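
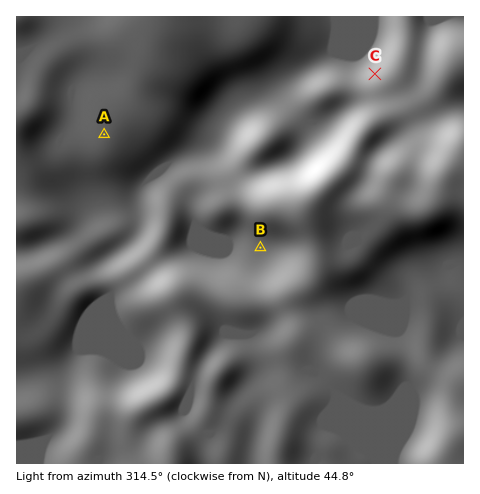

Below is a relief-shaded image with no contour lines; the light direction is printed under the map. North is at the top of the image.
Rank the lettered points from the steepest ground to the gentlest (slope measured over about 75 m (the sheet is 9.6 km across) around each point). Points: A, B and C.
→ C B A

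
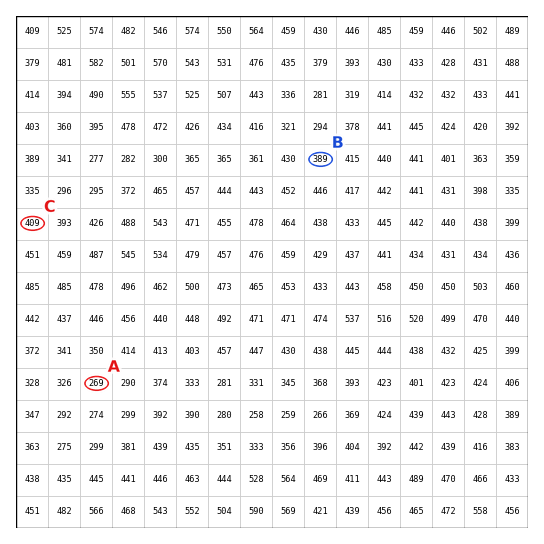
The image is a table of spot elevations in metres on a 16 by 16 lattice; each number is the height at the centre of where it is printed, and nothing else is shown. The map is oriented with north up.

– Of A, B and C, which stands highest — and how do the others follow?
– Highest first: C B A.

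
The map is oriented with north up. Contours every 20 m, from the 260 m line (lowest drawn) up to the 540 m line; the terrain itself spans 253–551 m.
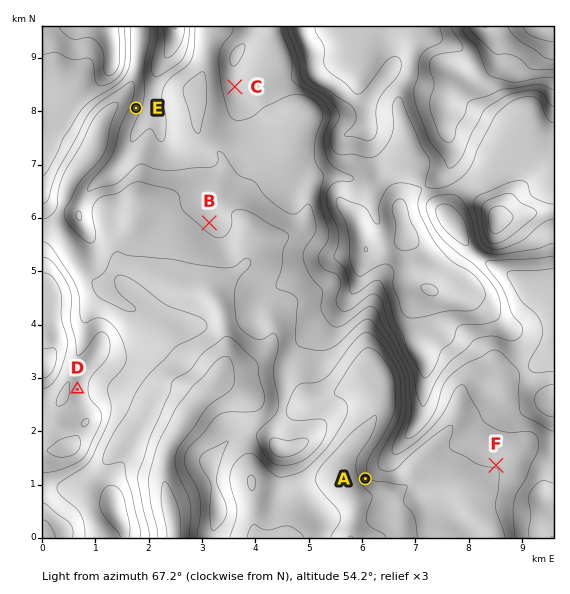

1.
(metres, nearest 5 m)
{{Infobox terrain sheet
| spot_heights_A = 290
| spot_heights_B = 345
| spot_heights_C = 390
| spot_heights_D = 365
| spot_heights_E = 375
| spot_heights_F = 320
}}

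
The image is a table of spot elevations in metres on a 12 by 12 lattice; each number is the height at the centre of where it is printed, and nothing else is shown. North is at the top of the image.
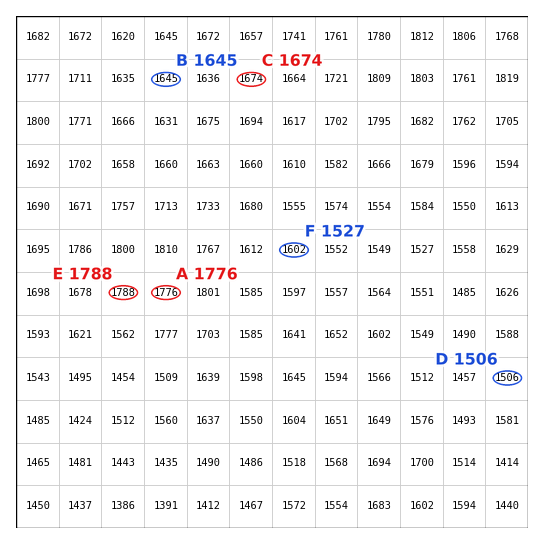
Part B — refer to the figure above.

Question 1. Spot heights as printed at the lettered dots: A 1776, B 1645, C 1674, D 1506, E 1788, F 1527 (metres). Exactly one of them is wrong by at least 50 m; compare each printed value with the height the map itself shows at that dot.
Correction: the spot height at F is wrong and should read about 1602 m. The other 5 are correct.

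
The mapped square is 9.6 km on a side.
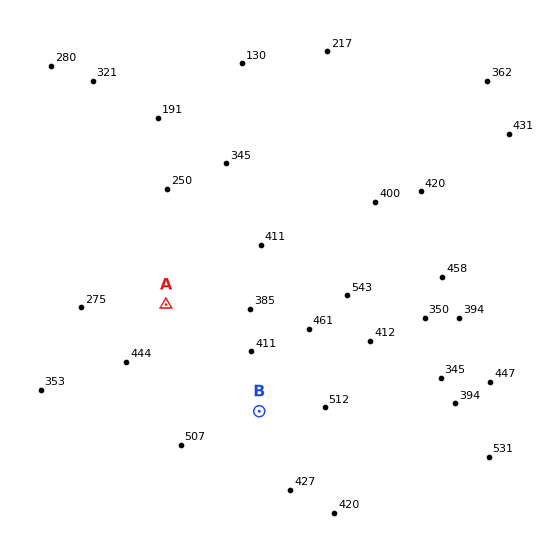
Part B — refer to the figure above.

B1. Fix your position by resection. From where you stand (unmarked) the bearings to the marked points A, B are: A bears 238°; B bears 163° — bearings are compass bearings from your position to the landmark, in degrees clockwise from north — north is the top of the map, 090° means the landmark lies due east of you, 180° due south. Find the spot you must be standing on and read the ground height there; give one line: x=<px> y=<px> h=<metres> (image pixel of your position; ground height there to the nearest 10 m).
x=217 y=273 h=340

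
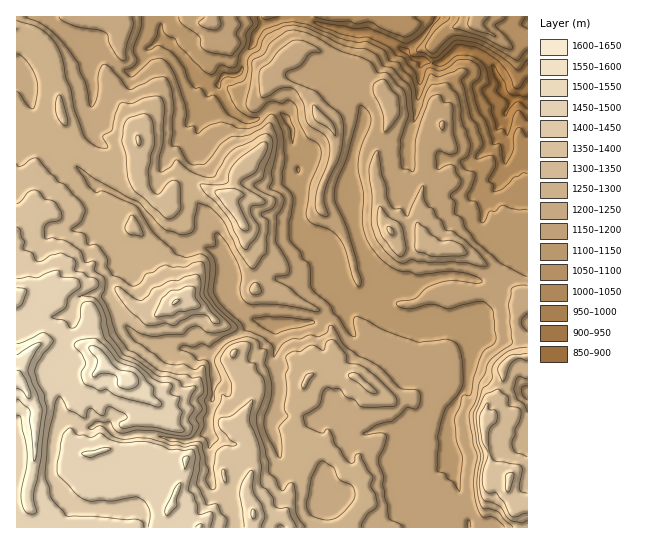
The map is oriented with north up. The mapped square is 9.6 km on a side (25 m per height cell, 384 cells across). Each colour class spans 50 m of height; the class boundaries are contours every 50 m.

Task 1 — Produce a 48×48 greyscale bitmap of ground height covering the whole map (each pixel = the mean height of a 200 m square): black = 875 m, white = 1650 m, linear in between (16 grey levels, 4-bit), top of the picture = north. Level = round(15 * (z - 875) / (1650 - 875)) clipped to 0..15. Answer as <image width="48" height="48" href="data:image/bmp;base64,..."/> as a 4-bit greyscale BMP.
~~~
<image width="48" height="48" href="data:image/bmp;base64,Qk32BAAAAAAAAHYAAAAoAAAAMAAAADAAAAABAAQAAAAAAIAEAAATCwAAEwsAABAAAAAAAAAAAAAAABEREQAiIiIAMzMzAERERABVVVUAZmZmAHd3dwCIiIgAmZmZAKqqqgC7u7sAzMzMAN3d3QDu7u4A////ALu7u7u7u7vMzLqqupmYd4h3dmZmZVZmiMzLu7u7u7zMy7qqupmHd3iHdmZmVVZ4qcy7u7u7u7vMuqqrqpmHd3eHdmZlVWeJqsy7u7u7u7vMupqrqZiHd3d3ZmZVVWiaqc27u7u7u7vMupqqqYiHd3eHZmVVVWiqqc3LvLu7u7u8upqqqIiHd3d3ZmVVVWiqqc3LvMzMy7u8ypqqqHiId3d3ZmZVVWeZmM3LvMzMzMu7uZmaqHiIh3d3ZmZVVWiZiM3Lu7u6qqqqmImal3iIh3dnZmZlVWmZiM3Lu6qru7u7qImqh3iHd3d2ZmZlVWmZiM3bu7u7u8zLqYmah3d3d3d3dmZlVWmZmN7bu7u7zMzLqYmZmHeId3d3d3ZlVWiZh+7LvMzM3cy7qXiJmHeId3eIh3ZmVVeIhu3LvM3N3cu6qXiJmHeIh4iIdmZmVVZ4h+3LvM3d3LqZmXiZiHeIiIiHZmZmZVZ4iO3LvM3cupiIiHiZh3eIiId2ZmZmZVV4iN3MzN3bqYiHd3iZh2d4eIZmZlZmZVVniM3czMy6mIiIiHeIdmZ3d2ZVVVVVVVVWZ8zMu8ypiJmYiIh2ZVVmZmVVVVVVVVVWZsy7u7upiaqpmZh2VVVVZlVVVVVVVVVWZszMu7uZmqq6qodmZmZmZVVVVVVVVVVWZszMyrqZmZq7uXZmd3dmVVVVVVVWVVVWZ8zMy7qZmJmqqWZnd3ZlVVVVVVVWZlVmZru7u6qYiImZmXZnd2ZlVVVVVVVVVVVmZruruqmIiIiIiHZnd3ZlVVVVVmZmZmZmVaqqqpmIiIiHd2Zoh3ZVVVVVZ3d3d3ZVVaqqqYiIiIh3d2Z4h2ZVVVVWeHeIh2VVVaqZmIiIiId3d2eJh2VVVVVWiHeHdlVVVaqZmIiIiHeId3eZh2VVVmVXiHd3ZlVVVaqpmYiIiHiIh3iZh2ZWZlVXd2d2ZVRFVJqZmYh4d4iYh4mpiHZWZlVWdmZmZURERJmZmId3iIiYiJqZh2VVZlVXdmZmZURERJmYiHeIiYiIiIiYd2VVZlVXZmZmZVQzNImIh3iIiYeId3iZh2VFZlVmZlVlZURDM4iId4iIiYd3ZneJmGVVVmVmZlVlVURDM4iIiId4mZd2Zmd4iGVVVmVWZlVlZUMyI4iIiHd4mZhmVmZneGVVZ3VWZlVmZUQiI4d4iHd4mZhmVVZVZ2VWd3VWZlVmZUMhInd4iHZ3iIh2VVVEVVRXd2ZVZ2VmZUMhEnd4h2Z3eIh2VVRFZVVndmVWd2RWZTIREXd4h2Z3d3dlVERVZmZnZmVWd1RVVDIRAXd4h2Z3ZndlRERFZ3ZmZlVmdlNERDIQEXd4d2Z2VmZlREM0Z3ZmZmZmZUIzNDIRIneIdmZmZVZURVVEZndmZmZlRDIiIzIRM3eIdmZmZVVEVVVUVmd2ZmVUQiIzEREjQ3iHZlZnZVRFVWZkNWZmZUQzIiI0MiNFRIh2ZmZndVRVVmZVNFVVQyIiM0M0REVURHdmZ3d3dlRVZnZlQzMzMzM0REMzRFZUQw=="/>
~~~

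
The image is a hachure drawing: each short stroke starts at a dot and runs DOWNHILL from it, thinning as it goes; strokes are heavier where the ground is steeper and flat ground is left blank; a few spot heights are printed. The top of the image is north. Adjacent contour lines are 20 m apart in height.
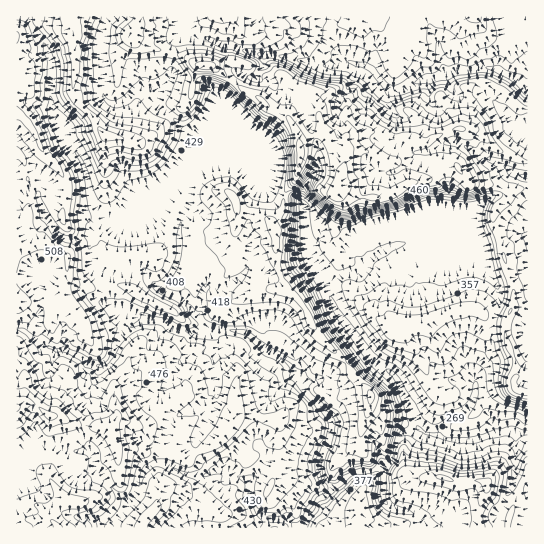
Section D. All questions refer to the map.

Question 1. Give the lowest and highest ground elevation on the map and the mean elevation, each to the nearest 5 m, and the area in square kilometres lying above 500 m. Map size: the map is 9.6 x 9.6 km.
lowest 255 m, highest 605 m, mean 430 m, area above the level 19.3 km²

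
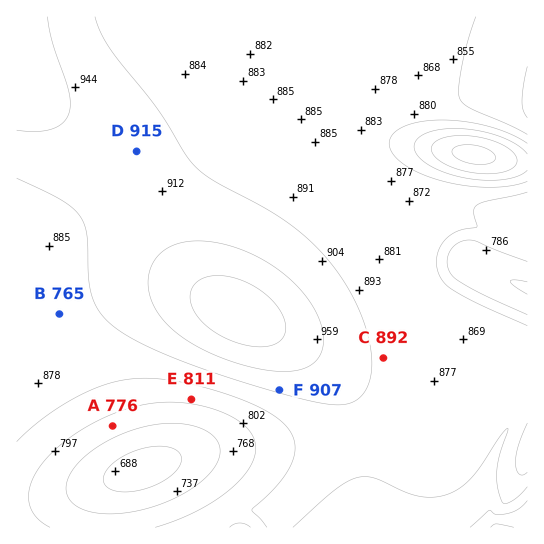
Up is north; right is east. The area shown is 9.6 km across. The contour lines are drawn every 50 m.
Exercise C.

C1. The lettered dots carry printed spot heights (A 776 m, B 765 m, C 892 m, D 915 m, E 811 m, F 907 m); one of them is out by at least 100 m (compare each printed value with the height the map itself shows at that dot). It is B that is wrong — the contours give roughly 890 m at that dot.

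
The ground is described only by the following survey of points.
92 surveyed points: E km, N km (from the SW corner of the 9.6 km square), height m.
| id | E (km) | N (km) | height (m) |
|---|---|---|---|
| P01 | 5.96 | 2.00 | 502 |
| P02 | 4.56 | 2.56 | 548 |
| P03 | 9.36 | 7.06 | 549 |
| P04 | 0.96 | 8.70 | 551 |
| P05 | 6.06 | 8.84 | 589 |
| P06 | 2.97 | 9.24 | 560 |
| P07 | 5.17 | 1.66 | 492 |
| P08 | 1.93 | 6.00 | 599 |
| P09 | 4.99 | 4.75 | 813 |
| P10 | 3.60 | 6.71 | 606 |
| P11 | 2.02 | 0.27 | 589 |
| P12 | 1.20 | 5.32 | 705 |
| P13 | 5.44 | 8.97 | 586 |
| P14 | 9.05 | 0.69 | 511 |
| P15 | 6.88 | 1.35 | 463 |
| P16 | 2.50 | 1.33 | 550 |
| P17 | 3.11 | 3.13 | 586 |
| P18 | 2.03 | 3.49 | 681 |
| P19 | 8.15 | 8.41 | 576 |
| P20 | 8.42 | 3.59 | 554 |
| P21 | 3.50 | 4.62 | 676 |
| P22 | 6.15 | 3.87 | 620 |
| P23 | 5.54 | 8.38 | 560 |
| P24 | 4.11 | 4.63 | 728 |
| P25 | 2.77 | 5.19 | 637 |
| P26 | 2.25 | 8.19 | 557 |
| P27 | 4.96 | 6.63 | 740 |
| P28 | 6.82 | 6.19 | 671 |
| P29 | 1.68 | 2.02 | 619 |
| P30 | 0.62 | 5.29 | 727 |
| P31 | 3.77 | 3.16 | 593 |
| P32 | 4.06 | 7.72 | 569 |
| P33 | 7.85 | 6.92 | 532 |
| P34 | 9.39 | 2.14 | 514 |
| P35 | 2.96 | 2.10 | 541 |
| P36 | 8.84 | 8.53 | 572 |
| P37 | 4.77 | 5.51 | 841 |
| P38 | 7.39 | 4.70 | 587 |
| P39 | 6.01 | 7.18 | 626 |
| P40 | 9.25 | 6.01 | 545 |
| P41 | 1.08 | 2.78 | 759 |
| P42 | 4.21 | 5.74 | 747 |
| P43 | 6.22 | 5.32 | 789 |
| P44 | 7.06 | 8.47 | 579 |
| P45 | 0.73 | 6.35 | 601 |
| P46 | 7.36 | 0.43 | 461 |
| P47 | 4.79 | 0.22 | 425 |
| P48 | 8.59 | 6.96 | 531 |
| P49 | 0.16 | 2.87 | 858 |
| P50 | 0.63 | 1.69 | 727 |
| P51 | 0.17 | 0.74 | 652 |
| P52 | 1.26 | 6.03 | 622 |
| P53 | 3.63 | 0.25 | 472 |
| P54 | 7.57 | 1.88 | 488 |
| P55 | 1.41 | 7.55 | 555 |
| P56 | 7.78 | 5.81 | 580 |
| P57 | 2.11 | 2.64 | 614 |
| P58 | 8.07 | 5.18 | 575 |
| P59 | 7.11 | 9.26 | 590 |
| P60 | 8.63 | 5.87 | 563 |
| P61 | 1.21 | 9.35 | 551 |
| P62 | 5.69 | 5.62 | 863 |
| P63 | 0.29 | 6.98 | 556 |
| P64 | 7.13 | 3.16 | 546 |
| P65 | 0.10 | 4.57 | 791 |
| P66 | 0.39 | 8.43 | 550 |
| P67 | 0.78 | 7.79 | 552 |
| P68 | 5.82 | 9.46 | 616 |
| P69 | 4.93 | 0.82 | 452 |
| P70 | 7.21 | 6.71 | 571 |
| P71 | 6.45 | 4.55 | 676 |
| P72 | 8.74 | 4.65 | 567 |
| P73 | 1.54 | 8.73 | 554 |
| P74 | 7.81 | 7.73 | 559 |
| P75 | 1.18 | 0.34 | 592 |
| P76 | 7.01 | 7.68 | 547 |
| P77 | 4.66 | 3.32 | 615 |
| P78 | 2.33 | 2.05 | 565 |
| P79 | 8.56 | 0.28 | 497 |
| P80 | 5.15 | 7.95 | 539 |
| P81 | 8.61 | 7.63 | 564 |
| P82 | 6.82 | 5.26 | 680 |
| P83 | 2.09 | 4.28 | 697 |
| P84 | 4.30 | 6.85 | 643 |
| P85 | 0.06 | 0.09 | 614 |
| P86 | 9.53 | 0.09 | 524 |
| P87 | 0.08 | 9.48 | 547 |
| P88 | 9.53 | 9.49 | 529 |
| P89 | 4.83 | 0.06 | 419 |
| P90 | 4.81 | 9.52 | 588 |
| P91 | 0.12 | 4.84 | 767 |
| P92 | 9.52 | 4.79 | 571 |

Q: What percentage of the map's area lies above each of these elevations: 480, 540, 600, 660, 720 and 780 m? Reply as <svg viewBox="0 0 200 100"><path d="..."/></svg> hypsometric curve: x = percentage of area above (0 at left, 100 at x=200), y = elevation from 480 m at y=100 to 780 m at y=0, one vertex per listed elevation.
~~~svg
<svg viewBox="0 0 200 100"><path d="M186 100l-31-20-89-20-26-20-16-20-11-20"/></svg>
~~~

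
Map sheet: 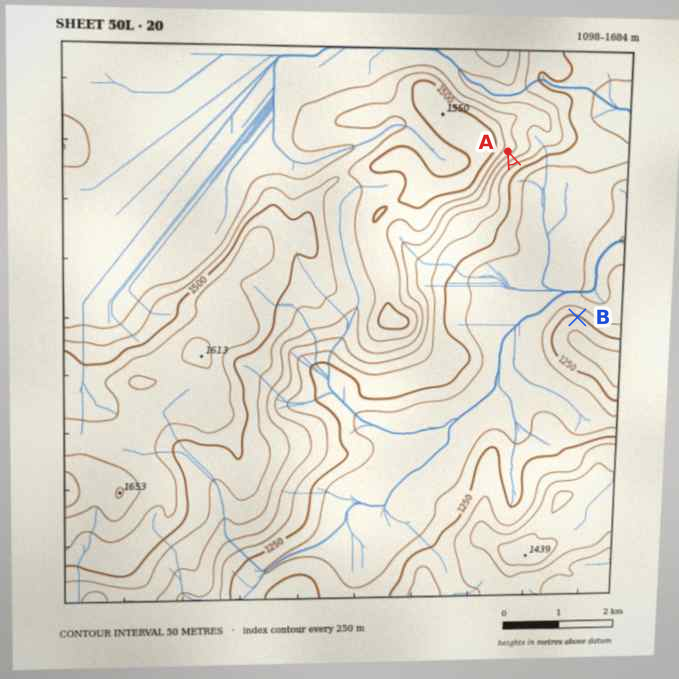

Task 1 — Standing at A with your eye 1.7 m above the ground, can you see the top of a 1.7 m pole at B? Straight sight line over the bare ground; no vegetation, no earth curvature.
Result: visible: true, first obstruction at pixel None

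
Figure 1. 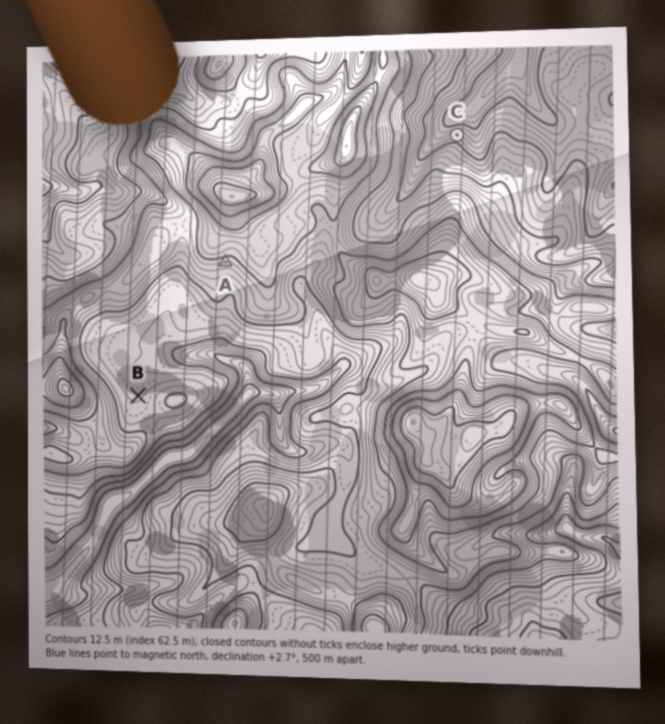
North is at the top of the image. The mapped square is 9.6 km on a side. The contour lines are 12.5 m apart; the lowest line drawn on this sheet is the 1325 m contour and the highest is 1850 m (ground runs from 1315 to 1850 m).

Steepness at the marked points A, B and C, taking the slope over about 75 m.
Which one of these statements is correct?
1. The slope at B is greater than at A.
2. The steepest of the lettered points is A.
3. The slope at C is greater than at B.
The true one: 3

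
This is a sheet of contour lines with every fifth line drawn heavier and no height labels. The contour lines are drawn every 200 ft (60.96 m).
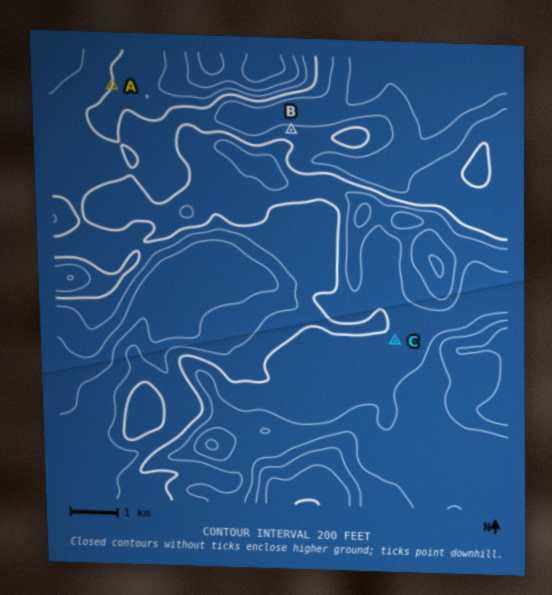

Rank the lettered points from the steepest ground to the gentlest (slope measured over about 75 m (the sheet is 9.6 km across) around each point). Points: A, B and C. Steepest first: B A C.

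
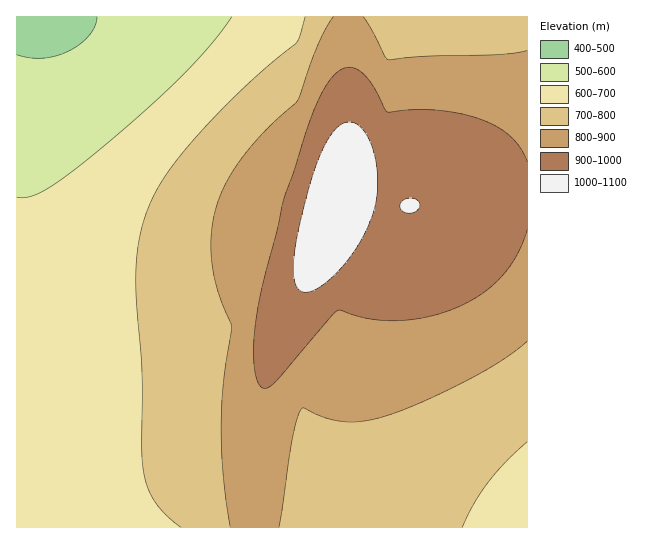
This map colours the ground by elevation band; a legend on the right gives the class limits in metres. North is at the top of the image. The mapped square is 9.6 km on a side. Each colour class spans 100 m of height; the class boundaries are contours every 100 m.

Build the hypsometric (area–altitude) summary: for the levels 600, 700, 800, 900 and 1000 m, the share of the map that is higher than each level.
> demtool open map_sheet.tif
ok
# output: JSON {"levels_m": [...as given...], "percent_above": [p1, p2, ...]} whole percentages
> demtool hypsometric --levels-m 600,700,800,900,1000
{"levels_m": [600, 700, 800, 900, 1000], "percent_above": [91, 68, 41, 20, 4]}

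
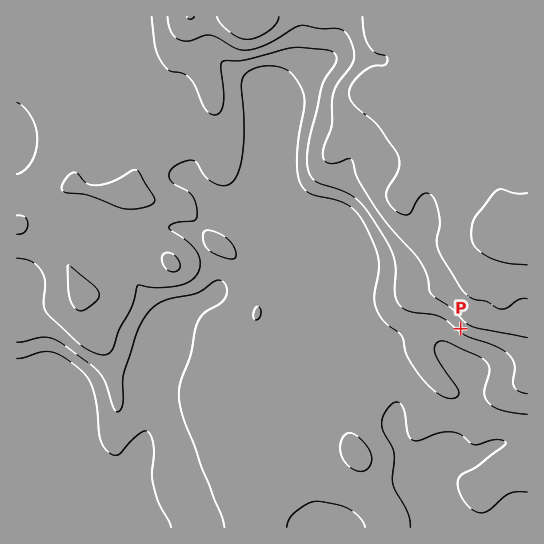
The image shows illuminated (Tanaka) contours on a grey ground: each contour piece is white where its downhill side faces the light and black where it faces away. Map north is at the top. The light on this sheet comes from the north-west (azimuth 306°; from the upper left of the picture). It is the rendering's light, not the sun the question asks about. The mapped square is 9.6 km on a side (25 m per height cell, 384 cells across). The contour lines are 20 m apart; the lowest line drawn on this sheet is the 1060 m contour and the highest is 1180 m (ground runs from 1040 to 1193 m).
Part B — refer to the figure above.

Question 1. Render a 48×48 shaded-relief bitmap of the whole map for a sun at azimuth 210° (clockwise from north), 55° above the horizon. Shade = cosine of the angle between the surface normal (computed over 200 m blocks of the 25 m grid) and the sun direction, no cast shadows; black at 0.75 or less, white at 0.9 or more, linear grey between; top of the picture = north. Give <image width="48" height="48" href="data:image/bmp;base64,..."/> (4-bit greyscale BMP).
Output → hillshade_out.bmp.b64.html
<image width="48" height="48" href="data:image/bmp;base64,Qk32BAAAAAAAAHYAAAAoAAAAMAAAADAAAAABAAQAAAAAAIAEAAATCwAAEwsAABAAAAAAAAAAAAAAABEREQAiIiIAMzMzAERERABVVVUAZmZmAHd3dwCIiIgAmZmZAKqqqgC7u7sAzMzMAN3d3QDu7u4A////AHd3eHd3eIiIiIiHd3d3d3iIhlVniYh3d3d3eHd3eIiIiIiHd3d3d4iIdUVniYh3d3d3eHd3iIiIiIh3d3d3iIiHZUV4mYd3d3eIh3d3iIiIiId3d3d3iIiHZVZ4mHd3iHd3d2d4d4iIiIh3d3Z3iImHZWeIh3d3iHd2ZmeId3eIiIiHd2Z4iIiHZneId3d3d3dmZniYd3eIiIh3d2Z4iIh2VniId3d3dnd3d4mYd3iIiHd3Zmd3d3dlVniIh3d3d3d3d4mYh4iIh3dmZmd3d3ZVVniIiIeIiHd3d4mYd3iIh3dmZnd3d3ZVZ4iIiIiJmXd3d4mYd3iId3d3d3d3d3Zmd4iImYmZqnd3d5mYZniId3d3d3d3h3dnd4iJmIiZqnd3eJqXZneId3d3d3d4h3dneImYh3iJmXd3iaqXZnd3d3d3d3d4d2ZmeJmIZneIiIiImruXZnd3d3d3d3d3ZmZmeJiGZ3eIiJmavMuXZnd3d3d3d3d2ZmZniIh2Z3iZmJmrzMqHZnd3d3eIh3d3d3d3iId2eJqqmZmry6h2Znd4h3eIh3d3d3d4iId4mru6qYmquod3Znd4d3eIh3d3d3d4iYiJrMu6qYiZqYd3d3eId3d4d2d3d3eJmZmqu7qZmHeJmId3d4iYh2Z3dmd3d3eJmaqrupiIiHeIiHdmZ4mql3eIdmZ3d3eImZmaqYiId3eIh2VVZ4qqmHiIZWd3d3d4iIiJmYiIiHiJhlRVaJqph4mXZWd3d3d4iIiJmYiZmYiZhkVmeJmGZ4mGVnd3d3eImZmZmYiImZmYZVZ3eIdkV4h1V3d3d3eJmaqZmIiIiJiGVVd3d3VEZ4ZVZ3d3d3eaq6qYiIiIiIdlVWd4h3ZWd2RGd3d3d3ibu6mHiIiIh2Zmd4iZmId4dlVXd3d3d4m8y5h3iHd3d1Z4iZmZmZiIdVZ3d3d4iJvMuYd4iHd2ZmZ4iZmYiHdmVniHd3eJqrzLqHd4h3d2ZmZ3iId3dmVVV4mHd3iru8u5h3eIh3d2ZnZ3d2ZmZlVWeJh3d3iru6mId3eIh3d2Znd3dmZmZmZ3iIh2Z3iqqYh3d3eId3d2Znd3ZmZmZmeIiIdmZ3iZmHd4iIeHd3d2Znd3dmZ3ZniIiIdmZ3iZh3eImIh3d3d2d3d3d2d3d3h3iIdlZ3iIh3iJmYd3d3d3d3d3d3d3d3d3iIdlZ3iIh4iZmId3d3d3d3d4d3d3d3dniIdVZ3iIiJmph3d3d3d3d3eId3d3d3d3iHZVZ3iIiJmYd3d3d3d3d3iHd3d3d3d3iHZVZ4iZiIiHZniHd3d3d4iHd3d3d3d4iHZWeImYh3d2Z4h3Z3d3d4h3d3d3d4iIh2Z4mZmYd2ZmZ4dmZ3d3d3d3d3d3d4iIh2eaqqmYh3d3d3Zmd3d3eHd3d3d3d4mZh4q7u6mZmZmYh3Znd3d3d3d3d4d3d4mZmavLqpmZmZqYh3d3d3d3d3d3d3d3eImqmau6mYiZmZmYd3d3d3d3d3d3d3d3eImqmaqpiIiJmZmYd3d3d3d3dw=="/>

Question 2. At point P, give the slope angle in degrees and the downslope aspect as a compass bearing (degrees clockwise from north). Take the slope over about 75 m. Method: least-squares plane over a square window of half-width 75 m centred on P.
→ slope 6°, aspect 218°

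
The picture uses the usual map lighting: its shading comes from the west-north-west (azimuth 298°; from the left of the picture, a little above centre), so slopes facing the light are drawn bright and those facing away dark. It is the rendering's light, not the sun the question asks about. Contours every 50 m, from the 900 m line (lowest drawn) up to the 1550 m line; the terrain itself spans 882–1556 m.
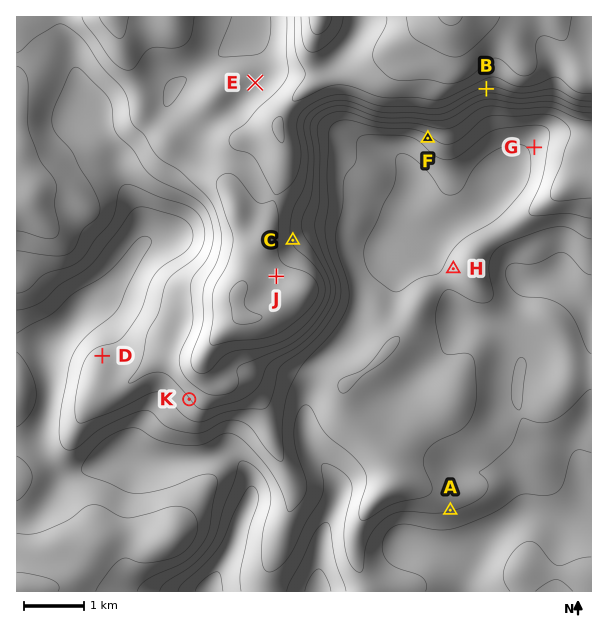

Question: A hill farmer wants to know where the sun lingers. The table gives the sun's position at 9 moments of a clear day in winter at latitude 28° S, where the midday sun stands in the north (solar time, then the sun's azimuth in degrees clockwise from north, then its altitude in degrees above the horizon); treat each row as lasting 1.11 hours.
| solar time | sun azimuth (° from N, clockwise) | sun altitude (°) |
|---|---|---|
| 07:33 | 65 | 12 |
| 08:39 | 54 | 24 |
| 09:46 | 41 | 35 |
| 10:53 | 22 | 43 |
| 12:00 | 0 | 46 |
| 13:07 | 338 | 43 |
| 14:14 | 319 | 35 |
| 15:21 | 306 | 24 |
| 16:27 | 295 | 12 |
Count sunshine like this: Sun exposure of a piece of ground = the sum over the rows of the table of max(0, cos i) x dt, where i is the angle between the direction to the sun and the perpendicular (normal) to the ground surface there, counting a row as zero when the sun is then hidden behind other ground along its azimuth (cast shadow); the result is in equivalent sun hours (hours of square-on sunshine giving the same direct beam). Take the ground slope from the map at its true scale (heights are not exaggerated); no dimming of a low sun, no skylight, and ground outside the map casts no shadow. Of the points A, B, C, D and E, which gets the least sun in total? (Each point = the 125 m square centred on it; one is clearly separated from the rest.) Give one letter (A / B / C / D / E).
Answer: B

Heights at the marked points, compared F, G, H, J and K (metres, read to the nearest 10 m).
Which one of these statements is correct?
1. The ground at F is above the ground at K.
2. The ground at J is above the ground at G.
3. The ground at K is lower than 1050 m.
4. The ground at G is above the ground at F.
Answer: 2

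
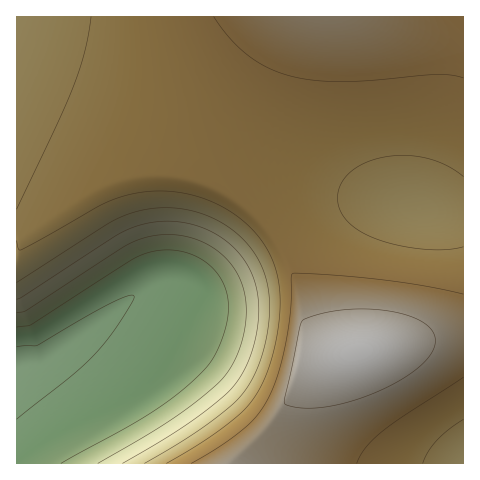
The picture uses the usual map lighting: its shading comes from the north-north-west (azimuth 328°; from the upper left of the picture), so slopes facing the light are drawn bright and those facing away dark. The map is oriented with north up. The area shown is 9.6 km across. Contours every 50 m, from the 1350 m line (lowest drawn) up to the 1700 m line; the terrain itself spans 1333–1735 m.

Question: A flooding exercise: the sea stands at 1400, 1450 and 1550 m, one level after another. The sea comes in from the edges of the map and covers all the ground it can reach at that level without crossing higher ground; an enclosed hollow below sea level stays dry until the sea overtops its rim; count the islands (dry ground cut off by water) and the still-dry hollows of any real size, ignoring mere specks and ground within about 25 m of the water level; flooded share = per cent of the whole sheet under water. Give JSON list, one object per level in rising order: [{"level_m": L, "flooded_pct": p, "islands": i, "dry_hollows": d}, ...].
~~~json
[{"level_m": 1400, "flooded_pct": 15, "islands": 0, "dry_hollows": 0}, {"level_m": 1450, "flooded_pct": 19, "islands": 0, "dry_hollows": 0}, {"level_m": 1550, "flooded_pct": 26, "islands": 0, "dry_hollows": 0}]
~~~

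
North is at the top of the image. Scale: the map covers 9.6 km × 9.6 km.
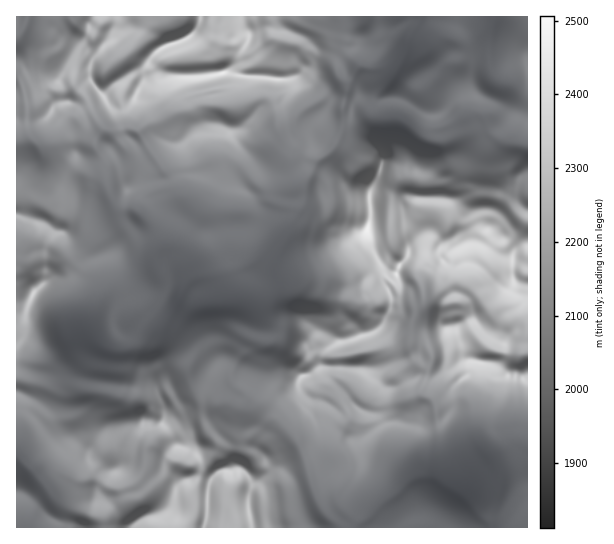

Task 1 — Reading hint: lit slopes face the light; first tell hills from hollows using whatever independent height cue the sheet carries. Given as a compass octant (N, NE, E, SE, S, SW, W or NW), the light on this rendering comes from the S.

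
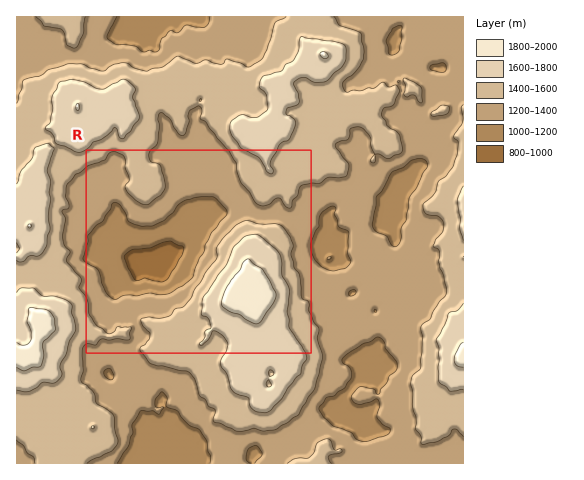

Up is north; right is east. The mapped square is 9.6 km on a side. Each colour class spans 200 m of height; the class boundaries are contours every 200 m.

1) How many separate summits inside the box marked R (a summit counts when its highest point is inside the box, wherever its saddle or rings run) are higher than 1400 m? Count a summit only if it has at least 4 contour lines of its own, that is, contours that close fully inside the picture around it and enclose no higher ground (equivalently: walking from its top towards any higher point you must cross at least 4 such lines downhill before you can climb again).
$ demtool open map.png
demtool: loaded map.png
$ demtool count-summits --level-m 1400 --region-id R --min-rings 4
0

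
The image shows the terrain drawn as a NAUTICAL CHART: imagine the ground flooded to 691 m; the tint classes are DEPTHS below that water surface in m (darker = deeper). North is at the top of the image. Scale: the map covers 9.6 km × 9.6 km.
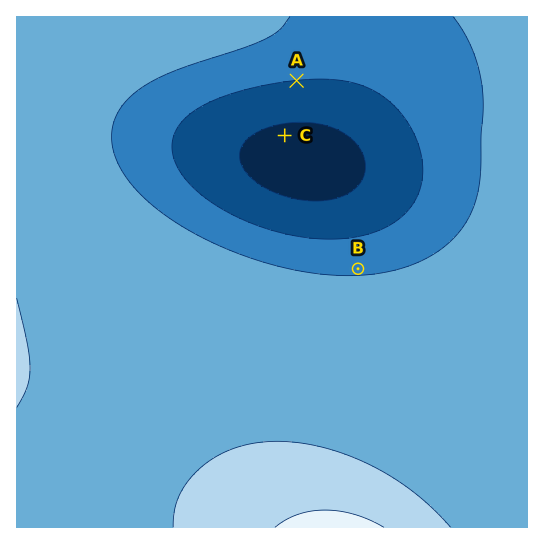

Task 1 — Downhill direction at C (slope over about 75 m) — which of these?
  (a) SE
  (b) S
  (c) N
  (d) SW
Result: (b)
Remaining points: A S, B N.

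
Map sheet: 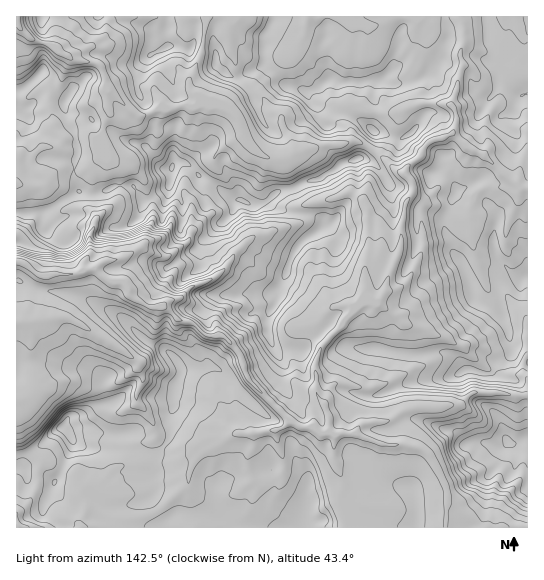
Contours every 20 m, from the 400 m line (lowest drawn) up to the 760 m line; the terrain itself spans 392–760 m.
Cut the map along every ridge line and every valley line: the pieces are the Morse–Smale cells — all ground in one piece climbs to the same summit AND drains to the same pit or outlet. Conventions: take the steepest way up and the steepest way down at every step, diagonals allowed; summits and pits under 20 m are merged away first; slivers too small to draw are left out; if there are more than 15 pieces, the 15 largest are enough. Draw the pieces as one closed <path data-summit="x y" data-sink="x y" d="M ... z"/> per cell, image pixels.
<path data-summit="527 277" data-sink="21 262" d="M453 133l-23 8-6 6-3 8-16 15 0 4 8 12 0 5-6 10 8 3 5 5 3 41-16 32-10 7-11 2-9 11 26 21-7 54-11 7-14 4-10 0-15-4-13 1-9 20 5 13 0 13 5 4 21-2 8-9 24-3 14-9 10-4 47-3 16-13 32 1 7 3 15-1 0-205-9-2-36-33-16-7z"/><path data-summit="322 227" data-sink="21 262" d="M351 192l-17 7-31 6-3 4-1 12-5 4-41 12-20 18-11 17-17 11-14 4-12 12-8 1-8 6 14 13 17 5 9 9 6 3 12-1 9 8 25-14 31 0 28-5 20-17 23 0 7-6 0-28 5-23 0-15-1-25-4-8z"/><path data-summit="305 527" data-sink="21 262" d="M291 421l-16 10-40 2-34 19-9 13-5 21-31 25 3 7 8 5-2 4 181 1 1-10-7-16 3-23-8-20 0-24-5-3-9 1-8-6-14 0z"/><path data-summit="507 441" data-sink="21 262" d="M483 392l-12 1-13 12-47 3-10 4-14 9-24 3-7 9 25 11 24 0 21 8 19 31 3 11-1 15 22 8 9 11 49 0 1-131z"/><path data-summit="175 386" data-sink="21 262" d="M94 268l-23 7-30 0-8 12 9 4 33 4 39 17 31 28 18 8 14 13 4 12-6 13-2 23-2 6 0 19-7 12 2 2 8 3 13 0 19-11 19-1 10-6 40-2 13-8 1-2-38-39-6-9-4-16-18-21-14 0-15-12-17-5-12-12-16 0-6-3-14-10-1-7-6-6-12 0z"/><path data-summit="527 94" data-sink="21 262" d="M369 300l-7 1-8 7-4-3-16 2-17 16-7 2-24 4-31 0-24 14 10 14 4 16 6 9 39 39 9 6 14 0 8 6 5 0 3-2 0-13-5-15 9-18 13-1 15 4 10 0 22-8 4-7 3-39 3-11-20-16z"/><path data-summit="63 427" data-sink="17 527" d="M63 428l-8 3-27 27-6 10-6 1 1 59 92 0 10-7 27-5 9-5-4-8 4-17-3-5 1-20-3-5-27-8-40-1-6-3z"/><path data-summit="527 94" data-sink="21 262" d="M527 16l-67 1 4 14 0 12-4 8 3 16-12 38 5 8-3 21 14 14 16 7 22 21 17 13 6 0z"/><path data-summit="243 201" data-sink="21 262" d="M211 183l-3 0-4 14-12 9 0 25-3 8-16 14-8 4-26-9-14 9-20 4-10 8 15 12 12 0 6 6 1 7 14 10 6 3 13 0 9-7 8-1 12-12 14-4 17-11 11-17 20-18 41-12 5-4 1-12 3-3-7-4-5-14-16 5-10 10-12 2-11-5-9-1z"/><path data-summit="527 94" data-sink="21 262" d="M131 185l-14 0-26 10-14-3-35 21-25-1-1 67 17 9 8-13 30 0 15-6 7 0 12-8 20-4 17-10 10-24 1-13-2-11-9 2-2-6z"/><path data-summit="413 489" data-sink="21 262" d="M357 433l-22 2-2 11 2 13 8 20-3 23 7 16 0 9 98 1 3-25-1-16-18-32-14-8-10-3-24 0z"/><path data-summit="63 427" data-sink="21 322" d="M138 365l-15 14-12 6-28 2-10-6-11 0-24 7-11 9-10 3-1 67 6 1 6-10 27-27 6-3 2 0 16 17 10 3 34 0 14 3 13 5 4 5 2-6 8-9-5-5-4-15-7-12-12-15 1-8 6-9z"/><path data-summit="330 79" data-sink="21 262" d="M459 16l-52 0 0 6-7 11-5 33-13 14-12 0-8 3-24 0-9-3-11 8-11 5 4 8 3 3 11 1 16 7 6-7 7 0 24 8 17 0 32-10 23 2 5-8 5-26 3-4-3-16 4-8 0-12z"/><path data-summit="527 94" data-sink="21 322" d="M18 280l-2 1 1 119 10-3 11-9 24-7 11 0 10 6 28-2 26-18 2-5-2-2-67-41-15-2-33 6 3-4 4-21 4-9z"/><path data-summit="330 79" data-sink="309 17" d="M406 16l-97 0-4 17-9 18-5 5-8 3-10 12 12 13 21 8 12-4 11-8 9 3 44-3 13-14 5-33 7-11z"/>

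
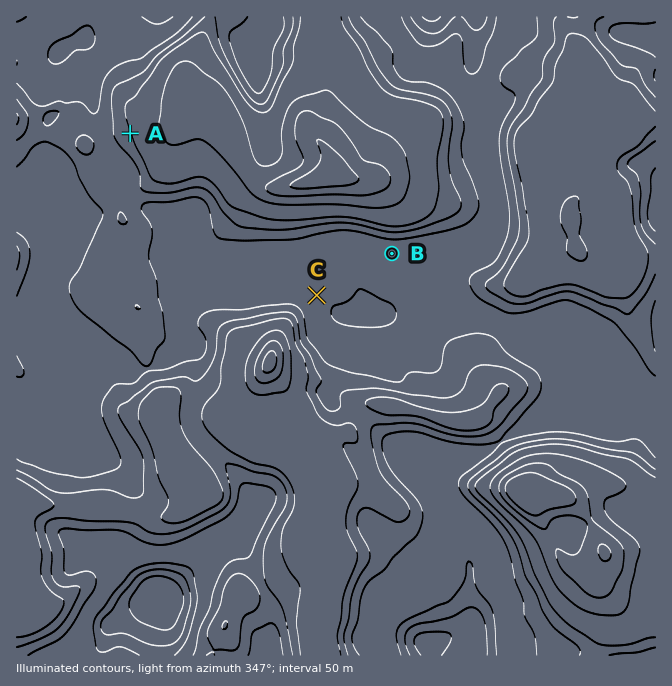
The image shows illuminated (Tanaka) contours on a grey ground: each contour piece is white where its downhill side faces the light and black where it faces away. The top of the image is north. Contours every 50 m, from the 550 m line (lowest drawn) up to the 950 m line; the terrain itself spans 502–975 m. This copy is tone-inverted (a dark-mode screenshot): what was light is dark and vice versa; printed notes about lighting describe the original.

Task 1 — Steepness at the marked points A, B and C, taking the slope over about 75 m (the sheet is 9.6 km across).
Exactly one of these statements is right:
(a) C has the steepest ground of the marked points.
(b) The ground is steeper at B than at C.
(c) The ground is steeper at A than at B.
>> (c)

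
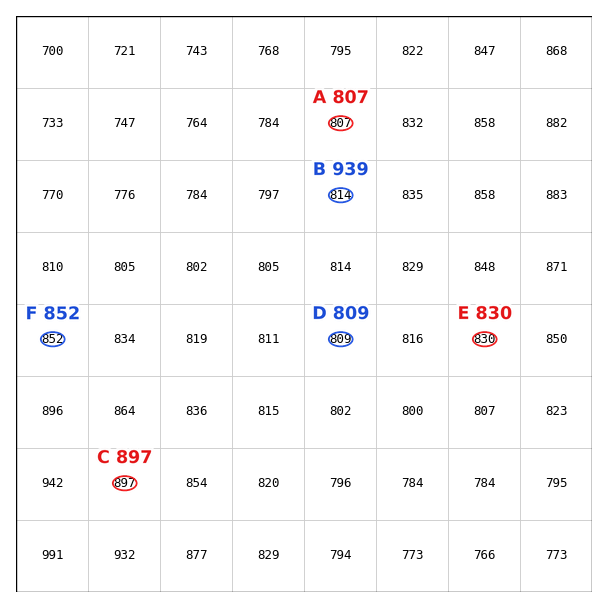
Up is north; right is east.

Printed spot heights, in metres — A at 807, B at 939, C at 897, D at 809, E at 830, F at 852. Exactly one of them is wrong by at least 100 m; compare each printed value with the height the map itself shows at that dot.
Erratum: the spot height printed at B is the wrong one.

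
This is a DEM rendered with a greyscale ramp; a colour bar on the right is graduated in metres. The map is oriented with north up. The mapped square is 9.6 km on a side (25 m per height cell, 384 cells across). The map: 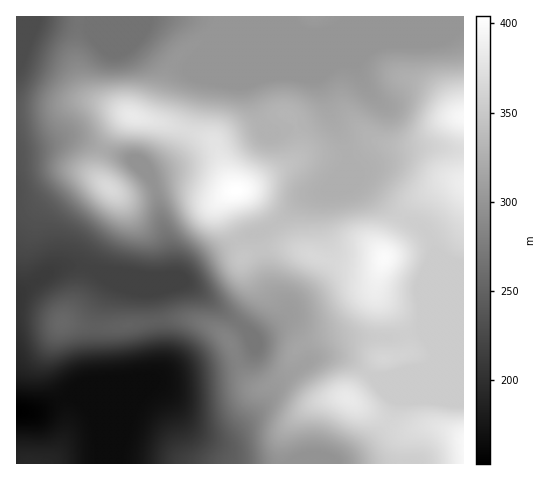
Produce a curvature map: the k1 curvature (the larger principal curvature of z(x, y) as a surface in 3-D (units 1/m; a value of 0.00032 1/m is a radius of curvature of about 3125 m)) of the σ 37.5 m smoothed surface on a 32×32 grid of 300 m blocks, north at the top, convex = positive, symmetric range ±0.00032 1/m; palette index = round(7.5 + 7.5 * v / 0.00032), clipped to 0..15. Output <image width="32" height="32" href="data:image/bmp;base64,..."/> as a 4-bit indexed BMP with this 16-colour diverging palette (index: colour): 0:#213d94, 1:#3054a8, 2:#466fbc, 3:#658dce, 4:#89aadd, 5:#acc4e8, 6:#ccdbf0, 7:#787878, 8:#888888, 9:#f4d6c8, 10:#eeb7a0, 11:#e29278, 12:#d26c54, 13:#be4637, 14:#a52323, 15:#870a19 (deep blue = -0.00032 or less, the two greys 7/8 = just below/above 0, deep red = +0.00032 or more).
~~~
<image width="32" height="32" href="data:image/bmp;base64,Qk12AgAAAAAAAHYAAAAoAAAAIAAAACAAAAABAAQAAAAAAAACAAATCwAAEwsAABAAAAAAAAAAlD0hAKhUMAC8b0YAzo1lAN2qiQDoxKwA8NvMAHh4eACIiIgAyNb0AKC37gB4kuIAVGzSADdGvgAjI6UAGQqHAKqqiIiJqqqoach3dXqodnqZm4iIiKmImHrZdneamZiah4qYeIiYeJmJ3pZ5u5mrzYaJiHiIl3mqmZ7rq8uqvLmImIiHiHZ4q6mJ7+3bh4iHiZh3iHd3d6u8mavdqHeIiKqnZ4iHZmetqsmHm7mHeHeL2GeIh2RXvpa8hniby6l4i+zMy5hmeu6FnKmJmYiYeIrM3v//7e/6hrqJiImJh3eay5mrzv/9qZq4eImaqpiIiquYiHeJmJrMl2eJqrqIiIiKqHd3d2ee6HZnmpq4d4iYeJh3eIdXv7d4irmLyHiImHiIiImGWP7Kq9yoituoiJmHeJmsqXvrmru5iJzMqIiIiHib7Zqu2XeJiavLmYh4iIiIvul53sh5mIiJmZl3eIiImu/qm+zdzKh3d3eamIh4iK//65y6vO2nd3d3iqmZis7//JiKiau8yYiId3eaqonN3chmiIq7mbupiId3iZh3mZvJR6may2V5mZiImYiIiahpzc3dzMp2eJiImqq7mYm4Z7///ty7qYmYeLl2nd2au73/7LqXmaq7qZqXdnm7mavO7Lh4d4d4mZiJiIiJqXiZqoiamHeHeIiHiYiqq6h3mrlmeal3eId4h4h5upmHiJu4d3irmIiIiIiIiJh3d4iLqHd3iqmHiIiIh4iId3iHeqeId4iJh3iImZiIiIiI"/>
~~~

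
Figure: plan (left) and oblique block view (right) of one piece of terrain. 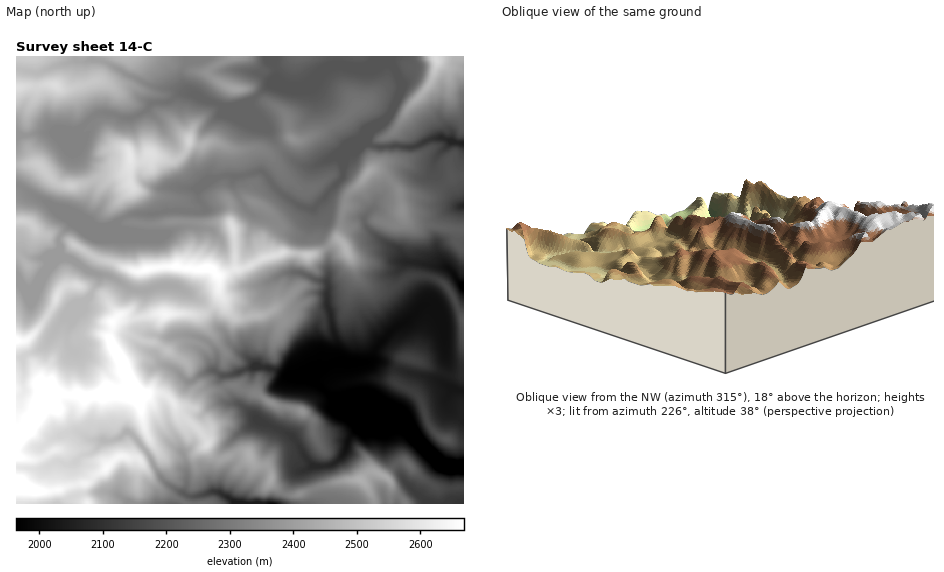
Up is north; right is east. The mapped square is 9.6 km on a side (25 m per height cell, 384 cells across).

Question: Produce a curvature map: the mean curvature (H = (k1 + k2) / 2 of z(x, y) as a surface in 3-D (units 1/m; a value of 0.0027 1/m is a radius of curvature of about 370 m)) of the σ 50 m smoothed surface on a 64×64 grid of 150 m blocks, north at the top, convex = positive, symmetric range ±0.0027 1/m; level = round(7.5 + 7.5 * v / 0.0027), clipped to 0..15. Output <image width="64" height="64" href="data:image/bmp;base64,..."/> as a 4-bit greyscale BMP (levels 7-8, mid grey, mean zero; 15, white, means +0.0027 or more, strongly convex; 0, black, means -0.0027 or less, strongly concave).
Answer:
<image width="64" height="64" href="data:image/bmp;base64,Qk12CAAAAAAAAHYAAAAoAAAAQAAAAEAAAAABAAQAAAAAAAAIAAATCwAAEwsAABAAAAAAAAAAAAAAABEREQAiIiIAMzMzAERERABVVVUAZmZmAHd3dwCIiIgAmZmZAKqqqgC7u7sAzMzMAN3d3QDu7u4A////ACMyIUid+5mENlM1fLnO/BABAARVQ0ZnZlSMS3/GZnZmid7cxkUwRTadp5yRJAAAPJrfje/+l2ZmVtcqqCR4qHjduYrMrLU2V5x3xCh9tlaotn7rdYrdyod7wy+hJ4vLzahVZneKyoc1elwjujqGlqeJR/hCRXm+//12z1B526mbZlVoh2aL+zN4ywmnO4eVi2p2+EM0VmaHq6/6FN6WZFYkZUZmV2a+dJvwnIVKZ5lZirrHRoYQAGV661WM+ncAAMzLlGdWirvtz4Dtl2tXjLadh9hGhHvFBFrnJ7+3YBqZhFWtuZhkiLuqCNliS9xTqr+Du2dUnewgn3Y3rJYAerm1NViYiIU0Z6BfhFSEv6IJvad5dzesmWHnN0V4cAe96MmIVFd2ZjUlQexFdcWryDF5h2ZkWcqIhHNmZokge//FebZVZmeJeaEY90hJmbm3dSRVVURHyZu3R3d4phavl5VJ6FWGZ2d3lmrUdnqbesrLdFVFZmbchmV3ZXYyZutVdmi7V7WJR3Z3a7WTmZU7iLh0RFl4ztpCV4d4VVZn91ZoVYxrtWtmh2Vbl4O5jJR2iTM2rt//gyaIdpiHhkrmZnlni4plapaXeIx5Vuqpt0IxSH/+uphVd2Z4h3ZUbLZmiVVqqXqszMqpnLp8tHaIaHec7WUzRHhnd3d2VWi8lnd4hHqqh8houneMjIqFWoiqq6rXAEVmZnmIdlVpzLmHd2ZluptllUWoRsk7l3UUyma9xd1xZ3d3iImZmr7Jd2Zme3Obe2V1Z5V7x0WWYrcUQAB2zcRHd3eHd3eIioVERomLdKl4VmZ3Zo2VNFM23IItplAAJzZ3d3d3d2ZnZWm7dmpWt3pWdmVWvpd4VpvKllu+oyfuRHd3h3dmZUa8zLhVW1RFanZ3ZnnqdlRsyIhZWsUnh9pjV3d3Znd2mrupmGVdqlRYhndkfsZEaaumVphqZme3u7U1ZVZoiIVoeIiHZV7vtFeHh1avdFmrcld3RLdYVoacxlVVlol5hkd3eId1T5b6RoeHi7pVdkNkNDRqk3dVZmqpdmfDqXp3dXd3d3VPkX91d2dme5dVZsdFWKgymoZWSLuXWaK4iXhmVnd3dT+jStVXd2i9ypu6zaqsyUi9vNx3irlodMmHh4Zmd4d0T6U22kZ3ZVfNtYze7typa7dYqspnqGkkuYeJh2Z3h3N9pEWPdGdni2XIR5mGZkWLpnZVi5acpwmpd4mId2d3Y8mVZH+lVUi6dGdWd2VUVqy6l2Z4mWfICJl3mZmHZmY29Hd0bNecZ8l1M0RVVURnu1Vmd4h7t3cHmHiYiZh1RE7gZ3ZYzP6ld0JGUzMzVVarVCNEWIjeqAeIiZiImodn33BadkeZlkMxJZynVFaJdr2YhlVCZEApGJeYZVZrzN7IG0ymZZljJFa////+7u3t2Z3cdmUwFrkFd6d4h2eYdUI8e5d2ZSOL7uuHyrzcmYylWm3rmHSNpxd82quVVERWZFuGVFdkSv65dVeHZZqIeINtNZ7//f/9J7+4d2Z2h3dVbWeYZjr/plVVVlRDh6eWcW5Ed4vpd5yGv3V4dkZ2dlesd5inT/cjRVZlVVRXmWlRjlSZhlIjMn36VXY0ZoiVSKlmqstKYld3d3d3dVaHVzS+VKxlVoeGTrZXUmmpq6Z4iWfLioRHd2d3eIiHZVVWR/+Vd1eYdnc3l7Y5u6qpibuq3chlVndmhUeqmKzMu7ur+2RVeZd4d1W2c5yXipd3eIiJl1V3dmabdCNERVVEQ0WmNGiZd4dodch1V2eriIh2eGVmVlVWh1vIZVZ2d4hlVIZIqpd2RVd1y5hld5t3d3dBdlRFVXdqNquph4mZl2iKx3uod1SKhFW6VoZ3mWeJiHmFRXiaqFqFic7oaHd2eJqWl2d0aJmoRJ2Xdme6mZiIiUVoq8/rh6Z6yjIjVmZmeFeIiFaZmJqCWutmaLhmZ3iIR4m7eZmpiIizaXRWh3ZWZWiWWZmHibkkj5Z5hlVneJhomrpkRWiHiaScmHZWdodnZUSJmHZnm1ZL+phleHZ4iKzMqFRUaIh5t4qa2lV2eIiId5mGVlVoZkfbmImXdomHWKuWVmVXZ2jGmqutlIZXeHd4mGV4dlZ3R7q7u7qGaqdZiHZndlrJi9S8qFfWqGiqqZmXV4h3dmdklDRkOMtm2WuXZnd3V5q9pLqGNvqsu6iJqXaLuoeIVnZGUgRAGrQQRWVnd4dWm5dWqWRZ+yq4dmZmVs2aqZh2Z1v+uqpRBE1adWd3Z3WZVVeZVIqcI4h3ZmZWmFeZmJmFZFvHiJiJXFuFVmaGZ3dlV4dHt22zV2Z3d2eoZniJmYdVNNp3eIZ6W5ZHZphVVERDZoqVd7pVd3d2eKmHd3iJmZhhj3Z4WIh5p1l2iHVWeZhXl3eHeIZnd3ebqYh3d4iZmZQu13ZZpoWoaYeId2iqp1REaHZURVM0i7mHd3d3iImZhhf9h2m1loh5qYiHeLp2mqp2VVZou5ZIdlVnd3iJmJmIQo/HaqPLqqy5qpmaqIqFVmZlVpzv/5RWd3d3eJmIiYlkN/tYpImIu6eJq6qYc1h3dmZ6y5h3hmd3d3d4iHd3iWZSn1iWVENXiHeKuVJIh4iGmrtkRDNYdniHd3d2ZmaIaHNfd4lWd1RGdnhyJ7mHd5d4eadDRnd3iId2Z3Znd3d5chvHh5mamYZGMzeqqZiIh2dlac3dlHaZmZmIiJl3d3hmr9ho"/>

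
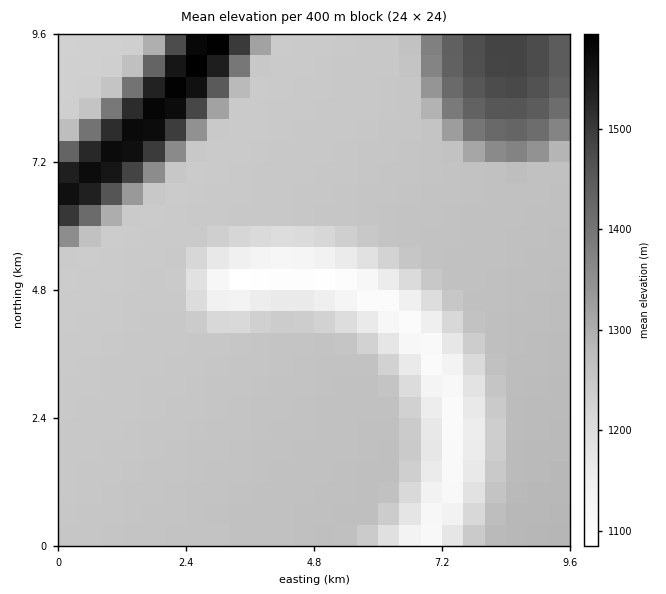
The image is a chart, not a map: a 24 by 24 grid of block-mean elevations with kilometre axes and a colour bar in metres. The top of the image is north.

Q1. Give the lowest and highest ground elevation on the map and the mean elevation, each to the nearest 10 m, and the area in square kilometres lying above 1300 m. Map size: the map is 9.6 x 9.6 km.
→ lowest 1070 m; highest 1610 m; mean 1270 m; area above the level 13.1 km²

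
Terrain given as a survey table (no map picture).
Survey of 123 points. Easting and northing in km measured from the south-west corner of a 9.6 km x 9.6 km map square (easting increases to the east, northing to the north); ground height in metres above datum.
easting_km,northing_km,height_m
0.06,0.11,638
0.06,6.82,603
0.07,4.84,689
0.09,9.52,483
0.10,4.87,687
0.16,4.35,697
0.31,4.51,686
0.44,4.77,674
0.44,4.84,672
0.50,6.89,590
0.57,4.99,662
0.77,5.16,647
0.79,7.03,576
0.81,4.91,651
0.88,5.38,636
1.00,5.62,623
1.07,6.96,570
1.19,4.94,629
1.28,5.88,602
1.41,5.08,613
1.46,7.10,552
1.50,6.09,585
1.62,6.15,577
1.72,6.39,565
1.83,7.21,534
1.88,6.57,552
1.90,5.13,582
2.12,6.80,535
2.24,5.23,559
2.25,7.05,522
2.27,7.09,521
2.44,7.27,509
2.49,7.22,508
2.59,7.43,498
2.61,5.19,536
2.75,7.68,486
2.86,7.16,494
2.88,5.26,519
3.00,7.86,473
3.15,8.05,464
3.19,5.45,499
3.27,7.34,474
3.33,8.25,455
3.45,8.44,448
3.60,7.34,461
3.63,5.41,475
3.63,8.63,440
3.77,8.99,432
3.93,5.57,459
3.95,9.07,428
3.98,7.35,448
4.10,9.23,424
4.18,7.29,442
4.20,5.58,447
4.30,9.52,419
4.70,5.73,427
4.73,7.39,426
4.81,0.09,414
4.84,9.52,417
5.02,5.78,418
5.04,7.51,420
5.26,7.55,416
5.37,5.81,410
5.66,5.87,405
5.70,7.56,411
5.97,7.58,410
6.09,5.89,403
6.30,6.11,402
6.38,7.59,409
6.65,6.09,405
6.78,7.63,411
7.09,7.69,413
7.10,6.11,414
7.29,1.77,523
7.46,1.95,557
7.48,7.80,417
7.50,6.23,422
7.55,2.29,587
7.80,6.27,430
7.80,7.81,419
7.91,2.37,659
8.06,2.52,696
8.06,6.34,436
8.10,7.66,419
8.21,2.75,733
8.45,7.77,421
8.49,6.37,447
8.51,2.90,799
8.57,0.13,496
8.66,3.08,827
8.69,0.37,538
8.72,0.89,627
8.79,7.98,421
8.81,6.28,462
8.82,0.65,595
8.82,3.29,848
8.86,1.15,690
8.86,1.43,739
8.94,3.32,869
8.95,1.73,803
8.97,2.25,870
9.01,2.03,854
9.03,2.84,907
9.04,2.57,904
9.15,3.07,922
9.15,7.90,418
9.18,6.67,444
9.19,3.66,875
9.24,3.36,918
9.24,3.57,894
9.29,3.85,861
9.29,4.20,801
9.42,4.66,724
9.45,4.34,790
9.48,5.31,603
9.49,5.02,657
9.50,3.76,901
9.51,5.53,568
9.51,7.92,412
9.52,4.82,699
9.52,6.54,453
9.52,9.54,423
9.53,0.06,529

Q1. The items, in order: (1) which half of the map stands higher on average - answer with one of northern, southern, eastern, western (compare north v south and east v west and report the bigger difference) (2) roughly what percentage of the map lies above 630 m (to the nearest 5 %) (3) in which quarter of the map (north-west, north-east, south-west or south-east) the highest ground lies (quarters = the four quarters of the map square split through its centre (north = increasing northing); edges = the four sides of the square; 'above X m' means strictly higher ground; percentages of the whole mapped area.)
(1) On average the southern half of the map is the higher ground.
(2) Roughly 15 % of the ground is higher than 630 m.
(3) Look to the south-east quarter for the highest ground.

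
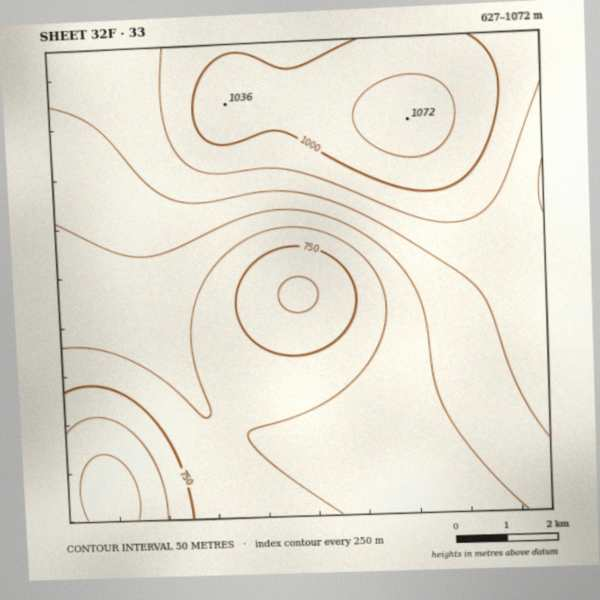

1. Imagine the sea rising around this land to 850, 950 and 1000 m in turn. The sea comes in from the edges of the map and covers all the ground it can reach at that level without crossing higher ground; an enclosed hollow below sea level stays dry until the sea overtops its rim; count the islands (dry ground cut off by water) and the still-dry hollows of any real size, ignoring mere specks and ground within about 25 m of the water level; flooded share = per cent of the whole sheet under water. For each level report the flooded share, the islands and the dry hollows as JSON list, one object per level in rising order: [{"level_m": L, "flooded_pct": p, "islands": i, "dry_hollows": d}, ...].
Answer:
[{"level_m": 850, "flooded_pct": 48, "islands": 0, "dry_hollows": 0}, {"level_m": 950, "flooded_pct": 77, "islands": 0, "dry_hollows": 0}, {"level_m": 1000, "flooded_pct": 86, "islands": 0, "dry_hollows": 0}]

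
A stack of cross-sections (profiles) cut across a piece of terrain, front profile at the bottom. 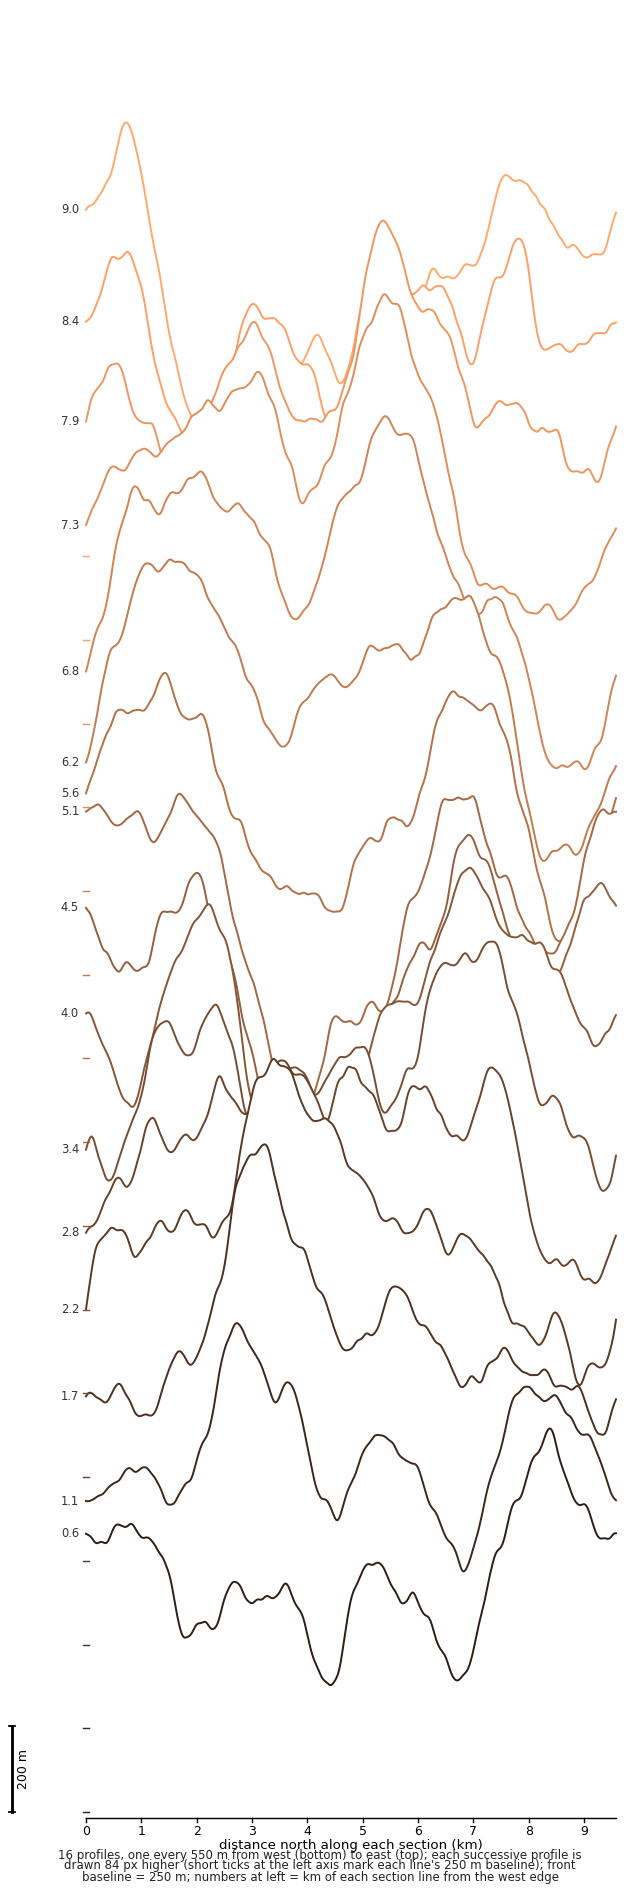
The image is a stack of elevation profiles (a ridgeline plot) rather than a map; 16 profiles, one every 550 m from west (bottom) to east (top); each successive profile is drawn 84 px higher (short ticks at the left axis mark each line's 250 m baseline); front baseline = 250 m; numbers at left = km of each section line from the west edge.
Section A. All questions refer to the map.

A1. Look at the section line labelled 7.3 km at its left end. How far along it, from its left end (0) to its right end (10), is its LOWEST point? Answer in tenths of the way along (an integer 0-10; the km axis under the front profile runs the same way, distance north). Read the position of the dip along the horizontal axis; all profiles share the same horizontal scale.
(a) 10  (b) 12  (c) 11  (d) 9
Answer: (d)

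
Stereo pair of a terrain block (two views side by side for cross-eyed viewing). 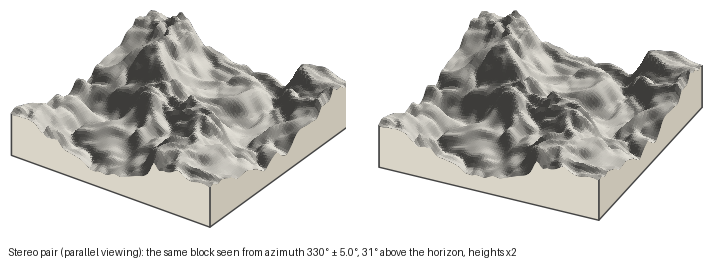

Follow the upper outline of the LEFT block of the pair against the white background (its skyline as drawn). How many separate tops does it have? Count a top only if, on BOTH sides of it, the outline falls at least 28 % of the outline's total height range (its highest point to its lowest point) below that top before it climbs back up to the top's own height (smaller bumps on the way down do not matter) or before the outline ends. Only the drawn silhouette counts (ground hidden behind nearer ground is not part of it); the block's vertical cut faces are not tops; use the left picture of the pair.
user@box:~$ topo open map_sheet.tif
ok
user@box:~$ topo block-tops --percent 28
1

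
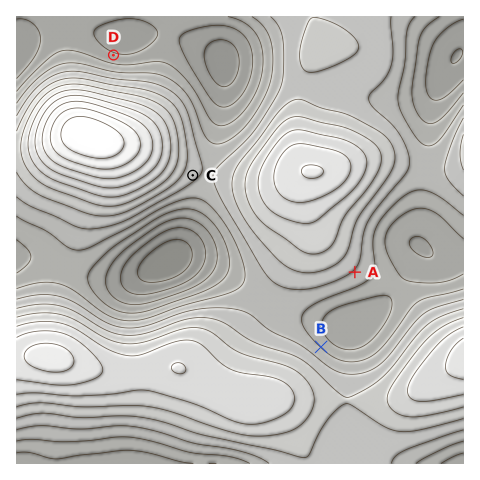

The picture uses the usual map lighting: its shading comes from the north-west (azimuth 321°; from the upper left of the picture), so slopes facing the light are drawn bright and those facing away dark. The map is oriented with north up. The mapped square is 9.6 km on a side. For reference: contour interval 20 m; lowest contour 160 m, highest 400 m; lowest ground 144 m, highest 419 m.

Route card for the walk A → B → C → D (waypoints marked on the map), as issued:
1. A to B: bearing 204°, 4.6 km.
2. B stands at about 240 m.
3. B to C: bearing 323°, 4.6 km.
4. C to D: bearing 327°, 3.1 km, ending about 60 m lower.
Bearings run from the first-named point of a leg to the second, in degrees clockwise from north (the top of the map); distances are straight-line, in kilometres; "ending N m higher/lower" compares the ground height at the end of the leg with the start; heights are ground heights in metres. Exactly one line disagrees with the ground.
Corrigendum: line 1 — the distance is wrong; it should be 1.8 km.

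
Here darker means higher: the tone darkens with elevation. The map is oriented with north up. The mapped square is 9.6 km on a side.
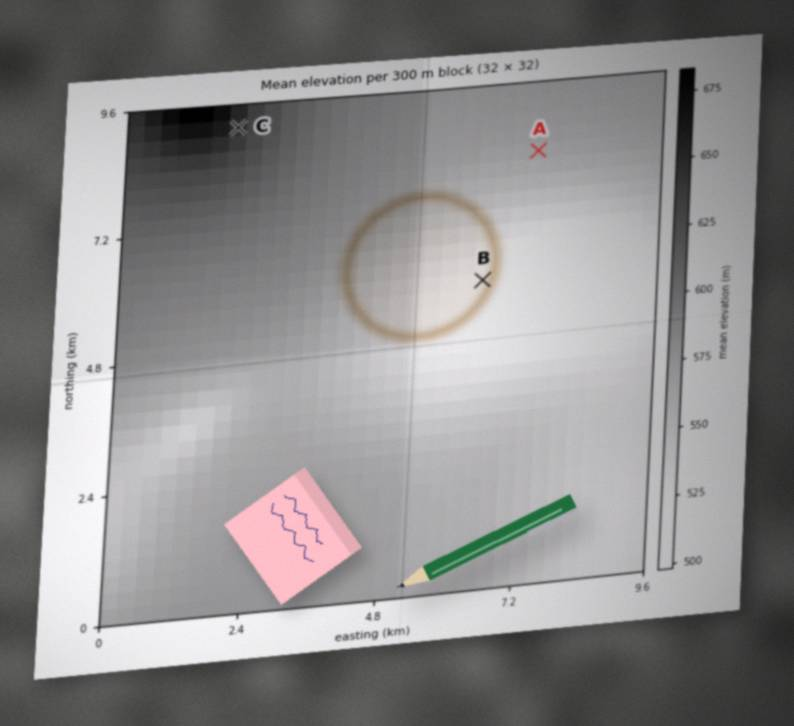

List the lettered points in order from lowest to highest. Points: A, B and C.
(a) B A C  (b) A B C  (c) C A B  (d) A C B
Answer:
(a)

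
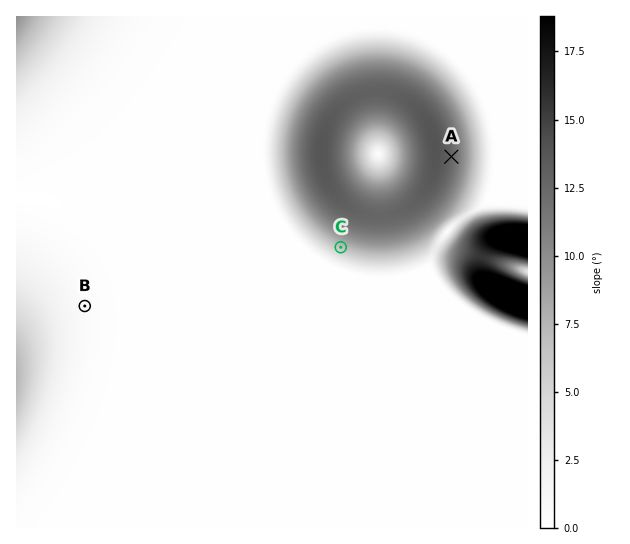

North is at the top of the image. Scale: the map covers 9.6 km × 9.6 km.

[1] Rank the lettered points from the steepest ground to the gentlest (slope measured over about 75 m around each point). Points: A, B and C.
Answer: A C B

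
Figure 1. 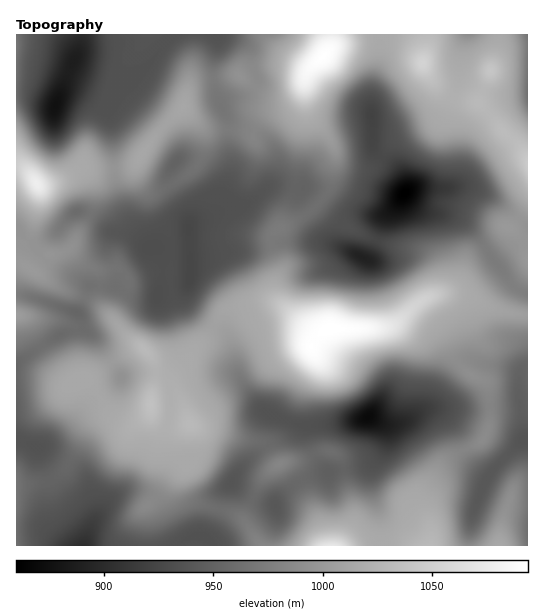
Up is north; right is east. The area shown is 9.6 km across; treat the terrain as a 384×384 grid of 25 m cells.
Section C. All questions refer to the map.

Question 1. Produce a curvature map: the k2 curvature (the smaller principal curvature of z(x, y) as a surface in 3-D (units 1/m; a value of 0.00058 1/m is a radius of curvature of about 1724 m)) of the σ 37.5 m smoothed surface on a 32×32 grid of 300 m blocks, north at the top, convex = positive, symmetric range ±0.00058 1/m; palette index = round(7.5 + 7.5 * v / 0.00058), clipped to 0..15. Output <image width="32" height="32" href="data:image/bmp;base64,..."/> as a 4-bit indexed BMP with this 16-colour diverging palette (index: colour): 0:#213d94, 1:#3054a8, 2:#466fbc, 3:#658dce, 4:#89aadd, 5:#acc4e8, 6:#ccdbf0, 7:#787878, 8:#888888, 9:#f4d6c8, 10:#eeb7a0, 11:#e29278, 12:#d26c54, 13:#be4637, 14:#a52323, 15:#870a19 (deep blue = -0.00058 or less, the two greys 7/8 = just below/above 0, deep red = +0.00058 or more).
<image width="32" height="32" href="data:image/bmp;base64,Qk12AgAAAAAAAHYAAAAoAAAAIAAAACAAAAABAAQAAAAAAAACAAATCwAAEwsAABAAAAAAAAAAlD0hAKhUMAC8b0YAzo1lAN2qiQDoxKwA8NvMAHh4eACIiIgAyNb0AKC37gB4kuIAVGzSADdGvgAjI6UAGQqHAFZ3N1VURVR1JldTZ3eEB4ZWeERoh1RWhhR1V1Z3hQVmVnd0OYdmZ2Q1dGknd3UDeFaHZBJGYQRVNENVGYiIIIhmeDVkd5lASIRURCR4hkE4VWU4l4d3ciSXV4ZjV4ZUBVU1Z4d3d4VWVFd3ZHVmakRUR3d2dYiGNVRDABIlVGhkV5d3ZpR3iCQzIAAHU1VGY0iYd0aFd3YCN2iWBYZTV2NImIclVndTKmR6mBIzN4hjJYmFVnZ3ZFgnqVRCZ1ZVU2EmUWh2eHRmOoZVZld3aHZnMxR2Q3ZmdUiIeIh0d3ZFl0IZghITh3VXinZVZUZ3eAAmMyVHQZh2dGh1VniFd2JodUVoR1MoeGAAAjR3Zockh2ZmhVdmQTaIRWEABHeDOHZ4ZHR3Z3Y0NDQAN2V4cWdUGHNGd1eHWXZFZ0WHZBaHVRA1ZVVmd1aXdWMCQzU6hDdhJkWFVndkZXdXcSaHUgZtVXhYNXRWdVZWZlMBI1BleCWHSWBoVWZmV3N1NWUkdWQGlDhyFWRnNleCVVNUJmdiBaI4dUd0hUl3Y0Yppld3YgQjNHd4VGZ3djVESId2hyIFd2NHhiaHUzUUMmd2h2UmE3d2JoYlVSmUQBR2dXVmKENnd0SHKmQqd3MXaGVahydjR3diiBZWRomCVXpVV3dHZTd3ZDRDRWOLslZmdEd4"/>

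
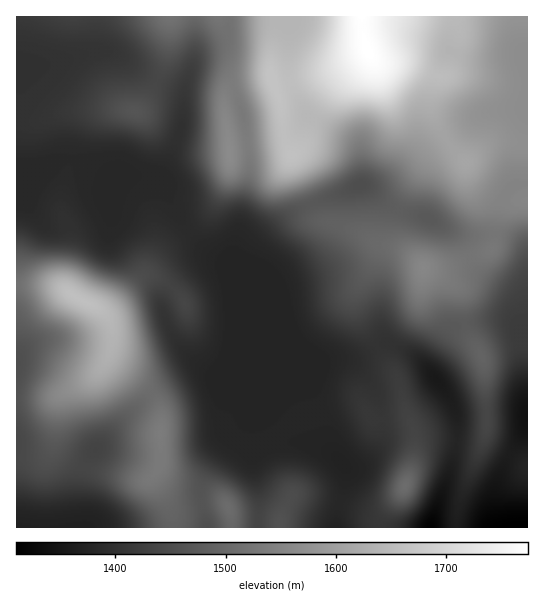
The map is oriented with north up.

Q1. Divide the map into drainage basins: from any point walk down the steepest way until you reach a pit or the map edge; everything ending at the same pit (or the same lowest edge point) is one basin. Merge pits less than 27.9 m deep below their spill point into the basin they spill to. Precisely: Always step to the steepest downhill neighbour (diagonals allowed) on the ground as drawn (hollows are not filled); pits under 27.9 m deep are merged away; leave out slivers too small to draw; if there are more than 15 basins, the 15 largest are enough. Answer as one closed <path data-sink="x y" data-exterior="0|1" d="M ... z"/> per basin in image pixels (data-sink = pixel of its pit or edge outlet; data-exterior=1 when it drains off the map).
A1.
<path data-sink="335 527" data-exterior="1" d="M275 16l-259 1 0 268 35 0 11 3 13 9 22 10 10 8 5 12 0 19-3 12 37 29 13 16 2 10 0 49-8 16 20 27 10 3 36-7 9 5 6 11 40 3 6 3 1 5 97 0 2-10 20-23 7-12 8-28 0-22-11-28-5-26-34-50-8-16-2-16 2-10 23-37 11-4-12-2-30-16-30-9-6-9-28-70-42 4-13 4-2-6-4-32 1-16 10-7 36-9 0-19 5-29z"/><path data-sink="527 527" data-exterior="1" d="M527 16l-250 0-6 43 0 19-36 9-5 2-6 9 6 50 13-4 42-4 28 70 8 10 28 8 30 16 16 3-9 0-9 7-20 33-2 10 1 12 17 33 26 37 5 26 11 28 0 20 2-7 9-6 24 0 25 4 9-5-24 60-4 20 1 9 71-1z"/><path data-sink="81 527" data-exterior="1" d="M51 285l-35 1 0 241 155 1 1-13-3-8-16-28 0-4 8-13 0-49-2-10-13-16-37-29 3-12 0-19-5-12-10-8-22-10-8-6z"/><path data-sink="430 527" data-exterior="1" d="M450 440l-24 0-9 6-10 37-7 12-20 23-1 10 77-1 4-28 23-57-10 2z"/>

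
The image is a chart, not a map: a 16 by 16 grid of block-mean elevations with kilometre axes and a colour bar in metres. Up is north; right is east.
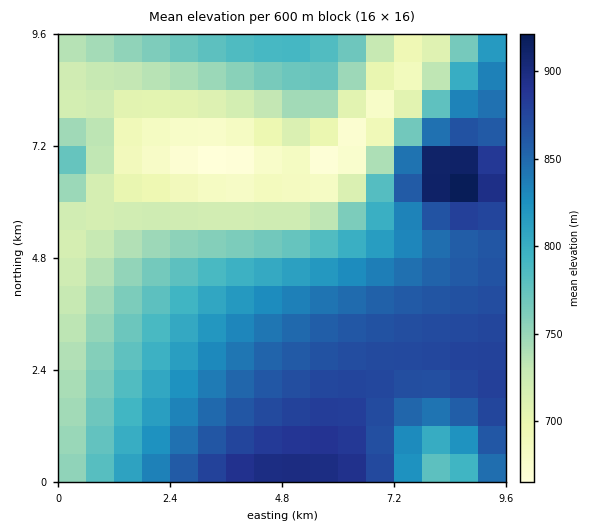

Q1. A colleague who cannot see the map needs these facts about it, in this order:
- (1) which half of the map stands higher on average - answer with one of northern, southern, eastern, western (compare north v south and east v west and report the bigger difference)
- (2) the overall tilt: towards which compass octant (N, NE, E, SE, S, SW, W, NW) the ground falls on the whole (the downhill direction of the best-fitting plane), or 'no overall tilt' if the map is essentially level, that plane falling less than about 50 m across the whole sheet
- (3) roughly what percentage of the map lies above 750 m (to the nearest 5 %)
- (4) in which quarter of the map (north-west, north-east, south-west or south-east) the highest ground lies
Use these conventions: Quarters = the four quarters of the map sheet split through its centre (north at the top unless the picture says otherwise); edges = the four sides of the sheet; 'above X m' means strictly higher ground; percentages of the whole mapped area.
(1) Taken as a whole, the southern half is higher than the northern.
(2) Overall the map slopes down towards the north-west.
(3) Roughly 70 % of the ground is higher than 750 m.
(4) The highest point lies in the north-east quarter of the map.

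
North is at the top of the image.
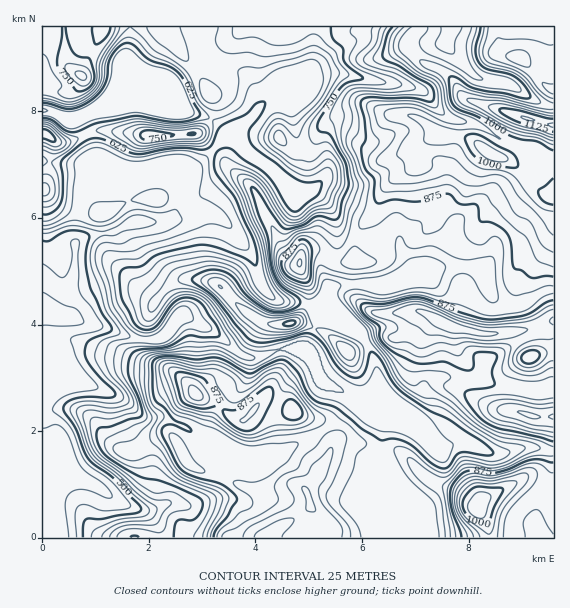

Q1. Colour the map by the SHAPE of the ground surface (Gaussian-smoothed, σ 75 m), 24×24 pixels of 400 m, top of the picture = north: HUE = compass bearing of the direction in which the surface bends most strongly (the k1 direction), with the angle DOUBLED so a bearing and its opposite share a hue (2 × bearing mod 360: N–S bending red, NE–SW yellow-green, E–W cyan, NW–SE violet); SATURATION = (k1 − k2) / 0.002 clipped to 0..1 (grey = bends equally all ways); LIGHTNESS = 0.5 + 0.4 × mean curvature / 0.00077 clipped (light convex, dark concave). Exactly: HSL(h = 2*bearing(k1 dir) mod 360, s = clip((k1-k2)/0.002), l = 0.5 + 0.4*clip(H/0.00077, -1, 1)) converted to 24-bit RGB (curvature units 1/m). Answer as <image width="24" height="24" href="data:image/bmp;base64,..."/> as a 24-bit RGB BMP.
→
<image width="24" height="24" href="data:image/bmp;base64,Qk32BgAAAAAAADYAAAAoAAAAGAAAABgAAAABABgAAAAAAMAGAAATCwAAEwsAAAAAAAAAAAAAbml9XouVbMS+lcHYt5PapzzBkbKxMVCe1biodoa0t5G8rX2jdGt9jcGXfmelc2CDhIN9enh/STtskzMvs/BQRJZbZWx5f3mAaWqBdK+Mc4tiUjofQSMLVpMndmczOkUnfo03lJFIZnhKi1lMsseCeI5Lc1FcfXd/f39/emFwLSZVuMnj7urdo1mMRW1fcH55dYODg4pkaC4vWSQviMiFoV6jjDxGU8aKWdrEgLy5bmmhiJC5yIiBi2JkbXt+cX6Af2R5pVSRNLzyjtbSwdjj6bf61JroTneefHt/fDl2qjRzmtTEisetSzFxxOzTfa3EhWV4eG5XXnVUXHdOoHt6uomKaHWAZnN8aVSas+vLKSNORcwsf3QtJyoP23xKzUDPeGhkSiZfsuDJpcfPpWW5a1PJmduXeUhUZScrtJsvQ343T2wyOG4wu6WEeYOvaoG4eMa2lTs7cUBWdoErRh0RhHspOkIOaGETek2bUJXIrOXHa3CojyyEsocoey4SfHQtZr/h1dTub2a/u6DRf9foZ8HGnGmAakFHfm9Rbz5EhnFNez5kioa+sbPXtMrstL/wUoeaVcuHj2o+Jg0NeCVEvYK+06/a1/TzO66zQFeu2ZPBiuKrOzuRfj48dzI2cIxpdzFNvqhDZGyvfL/LftDOZ8+cr50wcXQtfIB2dVdMdzRKVWO2Yp63po7A0/jtzojXlKLLHl6t37G/w7eKbChpdTFQu8xRLEl6wECViL14TY5jg5RSVYBKozhMoGQsPHgzfnV3aVmMfpSzeqe6a9rnr/TvyFdag2JZvF9ILwgEIT4Bn2sQaS5Vojee1/TcIwMwndFgqaWCZHqFgq1fWU4pHF072tf0lHbofIOjYqCsQpd4fzkeilwADjMAcZwiZkUtQAYStox03o3b9NZFBaOiefa8jxsoewSItd+gmnCWr2awm7fvzdf+wMb9MOnpjlFHf3FXcV5ScDtpiXCersnQ5babDSYYTR0riaxVz/zsbNn//17y/wmxfFxeiAqazPj/sbD4ytXxxO/4syRIWk8lW1kheG8izoHJgnWJY2CQWVKEj66MfLCi4pO2qCHaN2zPzv3kSMxCMwAcZjwGhP8oID5ZK/U8Vl8WL0sUnZsbURYXqHlcfWh+klBwhJdfP2wlf5Z5Q0qAjmugjsurbHWgfn2hlKHRldDizMCloyuXOgJc3uTtpfO9SCmgyXOgWMOxSJljZXZWVGpNoaNYelZaeVyennmJm26Wf6NkNkJnhcKWcaOEYXmDcZiAiIRykJxgh3BIRhE6IMKogeCp+azPP3K4u317lWR8o2Sgn2eRZYWLeZyglJBwR3Z6l3JrmXt9mrlRM15wg74nNG8hW3Q+YWc4d3tLjoVVe0ZQWR5ZrvmtDMOv4oSfcz6mxWFymod0bGB1d5NyfqCUWVt+qYGJXFeBZ4pmjZt3qtagMWyujanAxovQdka/e8asUYiUjH5pZ0FpR4ut1fzPHxAlMHoggCFjrZaCx3p5c2lffI5oeINhilJXVIRSeXaMjGZ/rZN359vQOD52bH5md3xnZI9voXxyZVuHm1iOc0SS0Pvl1D57aytRV3IwKU5LmmBEuJdQuoiinZJ0YYOFaY2alpZiTGJJc66Deayt2Z4SMFUqa3BXd0c6enQfRVofXVgwMGU/nt23pa4qTQ8dtHlDs8KbFBo2iahcpc6/eauoqoWVi2OdcluHtm6GktHfXcLAdl5Y0Pn7pXH/YzCjcGDM59T3wr3/gYT/ef7HKodVgUGFp3nRneTevFyeKyWPn9a+kZlMmotUp3SNoYKwUXzFsejZew8RWCwSclMiyT4AMCsDKeTAS7ffceimy2AUnAtQ/xkthUw5PH1hRb53uUC3kmfCnnDIelJauI6EepPHhdnUSl3VWhwIRBYGXF/kzuX9zN//GgP877KcB28eOnI5eXQ/fG9cUSNWzduYnqq9Y3yXSIVScnVTL11PtmygmbHZuuvsaH7LtDcvNAYn1fH2zOz/mej0XQYMXiAAfkWM6dy409TvH0RtgHJwa0o8ZSVzlNaOk3BxkFp5hIxdXHNQSmRjPHMyiHgOMCEEKx8IbDcVJOmjffNwLwwELh0FWYYajt67Up6ohbVa7ndXESEldDZRjG61ld/DamCKkmJhg2t5pnqMnXCAQWtsS3tvgbTQtprisIHTr/DdXMOoYx9TyoPWucXpuuHoal6FdJSBjWiHzI+WaU/eRXbDlrioep12Zl5/m3yZk4Wjgoudl46ncmOzepOtYqOJP192qcCZz5KVWHiLRFN3ka1YprZ6hXFah2tz"/>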